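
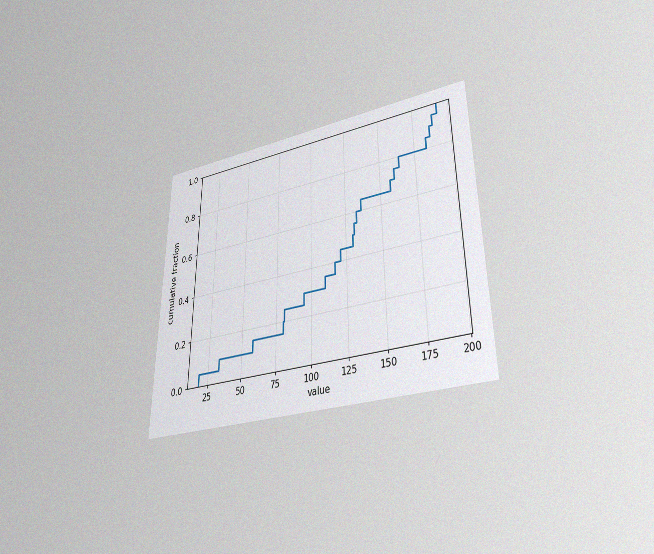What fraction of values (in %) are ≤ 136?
65%

The chart is viewed slightly from below, with some photo noise. At x=136 the ECDF step is at 65%.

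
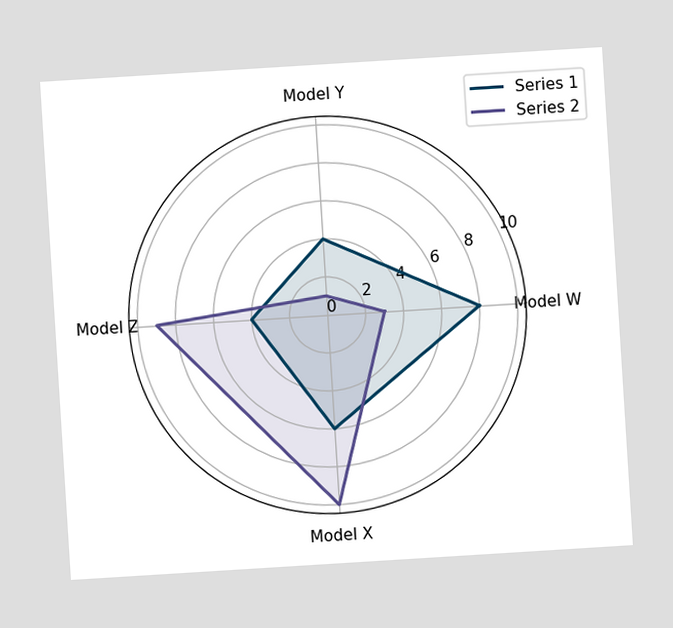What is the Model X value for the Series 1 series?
The chart is tilted about 4° counter-clockwise. On the Model X axis, Series 1 reaches 6.

6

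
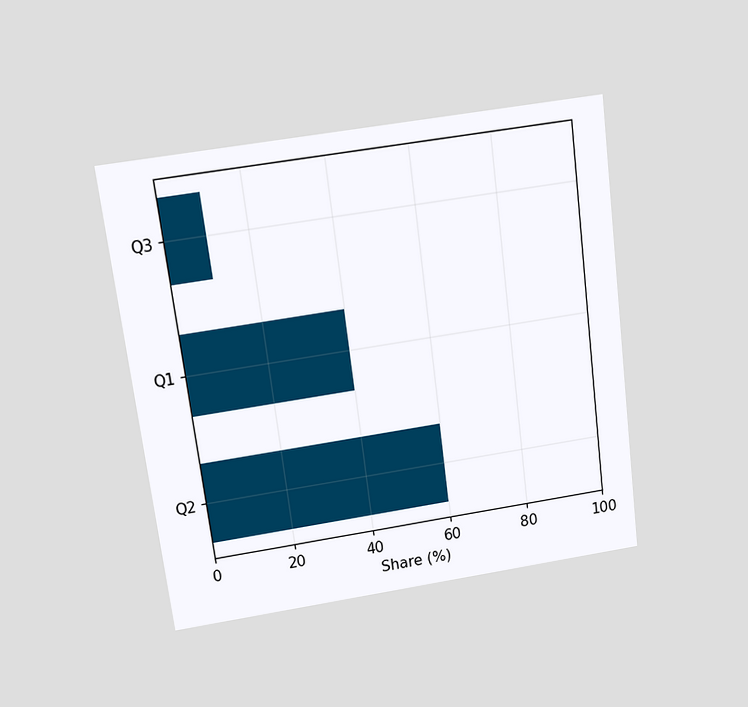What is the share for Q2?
60%

The chart is tilted about 7° counter-clockwise and viewed slightly from above. Reading along the chart's x-axis, the Q2 bar reaches 60%.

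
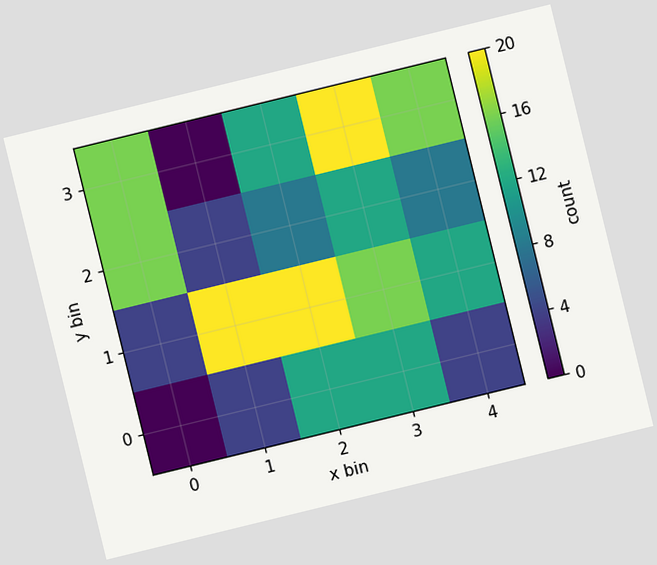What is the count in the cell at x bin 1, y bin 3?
0

The chart is tilted about 14° counter-clockwise. Matching the cell (1, 3) against the colorbar gives 0.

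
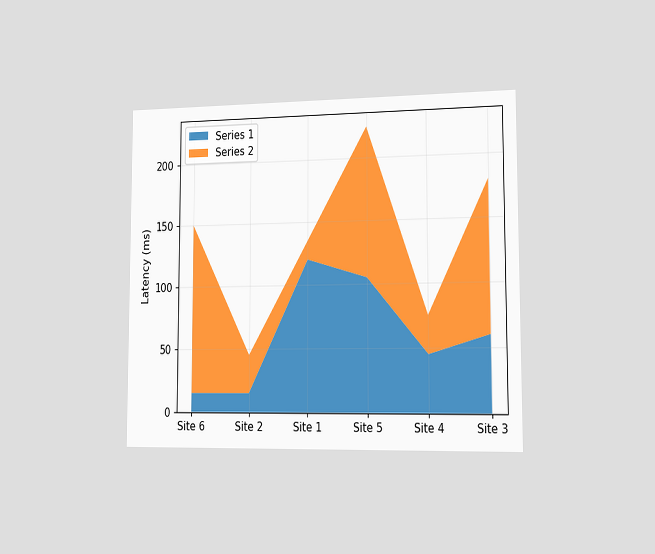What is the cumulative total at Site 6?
150ms

The chart is viewed slightly from the right. The stacked total at Site 6 reaches 150ms.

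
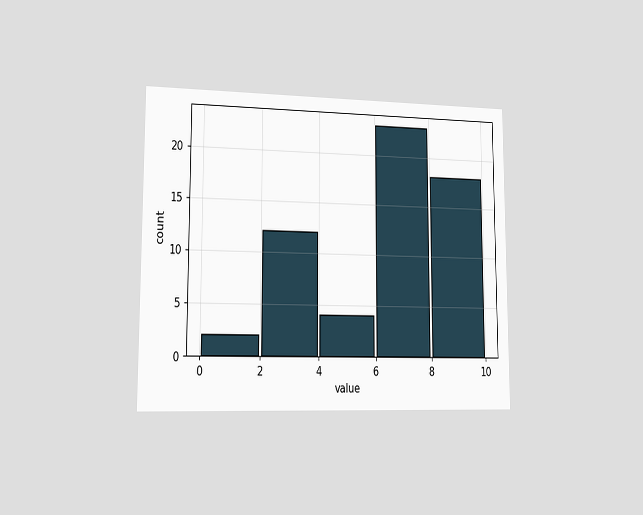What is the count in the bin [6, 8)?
The chart is viewed slightly from the left. The [6, 8) bin has height 23.

23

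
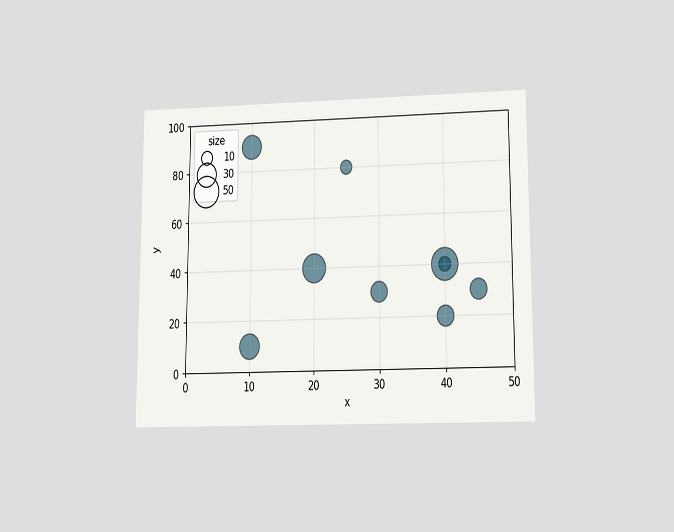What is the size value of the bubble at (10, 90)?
30

The chart is viewed at a slight angle. Matching the bubble at (10, 90) against the size legend gives 30.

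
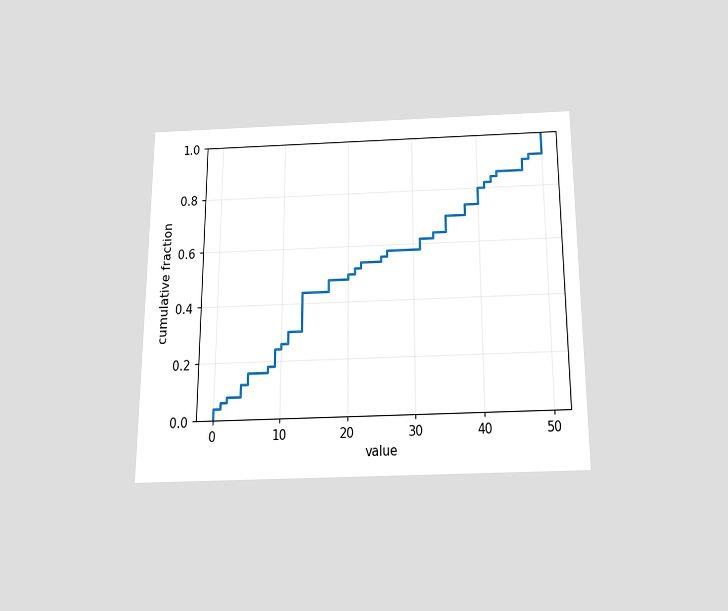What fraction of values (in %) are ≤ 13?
44%

The chart is viewed slightly from below. At x=13 the ECDF step is at 44%.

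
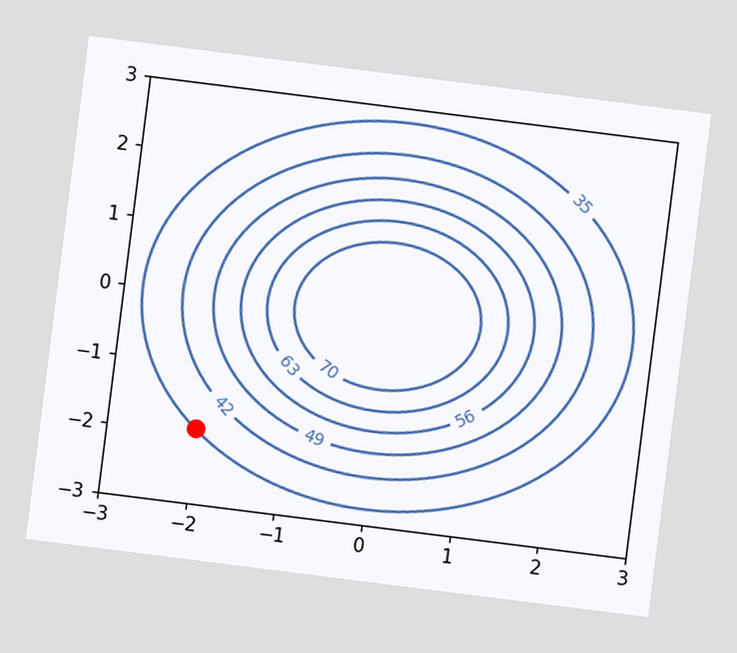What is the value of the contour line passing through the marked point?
35

The chart is tilted about 7° clockwise. The marked point sits on the contour labelled 35.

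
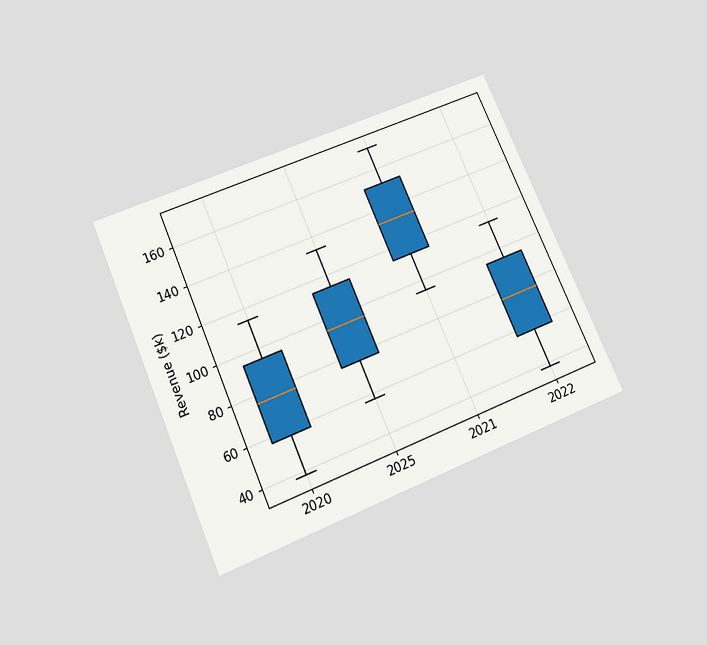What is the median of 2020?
The chart is tilted about 23° counter-clockwise and viewed slightly from below. The median line in the 2020 box sits at $76k.

$76k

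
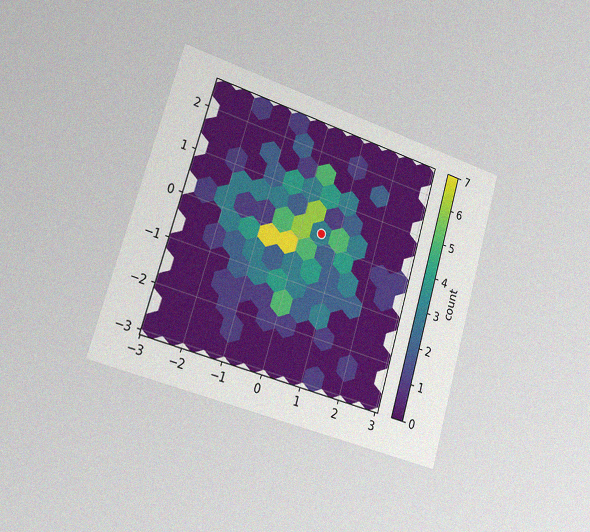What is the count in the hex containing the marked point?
3

The chart is tilted about 17° clockwise and viewed slightly from the left, with some photo noise. The marked hex reads 3 on the colorbar.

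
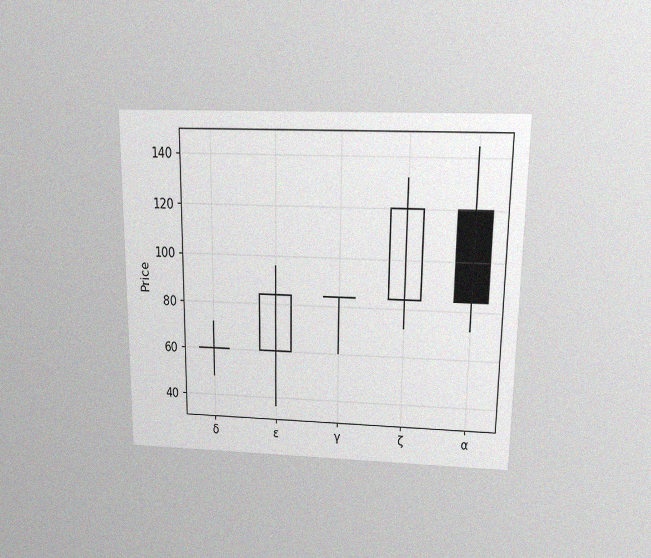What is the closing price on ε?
84

The chart is viewed slightly from above, with some photo noise. The ε candle closes at 84.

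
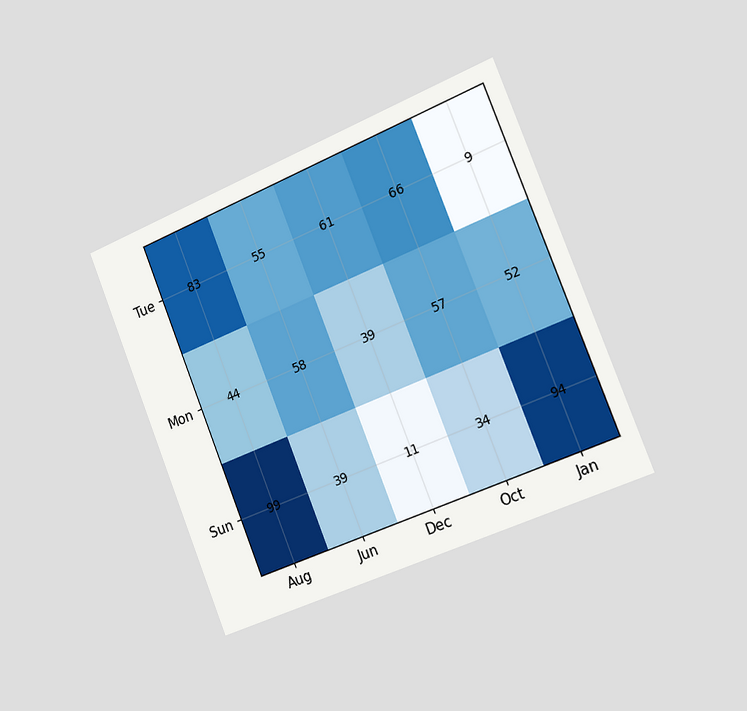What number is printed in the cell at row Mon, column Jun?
The chart is tilted about 22° counter-clockwise and viewed slightly from the right. The (Mon, Jun) cell reads 58.

58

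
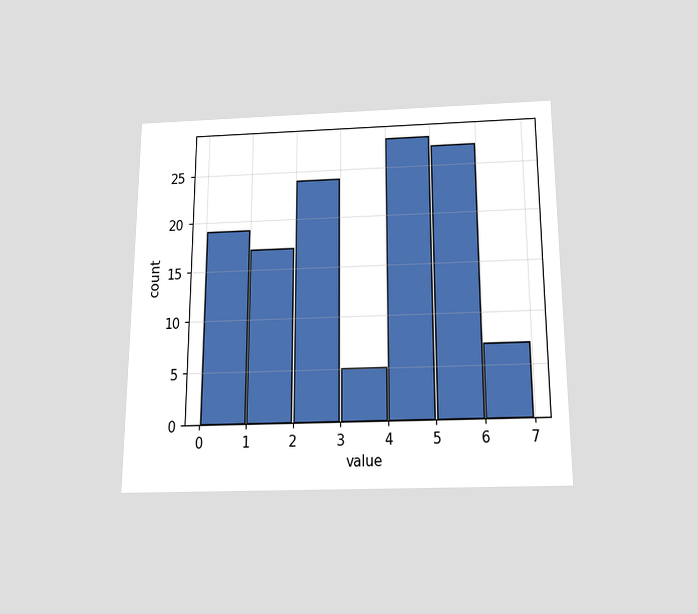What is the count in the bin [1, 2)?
The chart is viewed slightly from below. The [1, 2) bin has height 17.

17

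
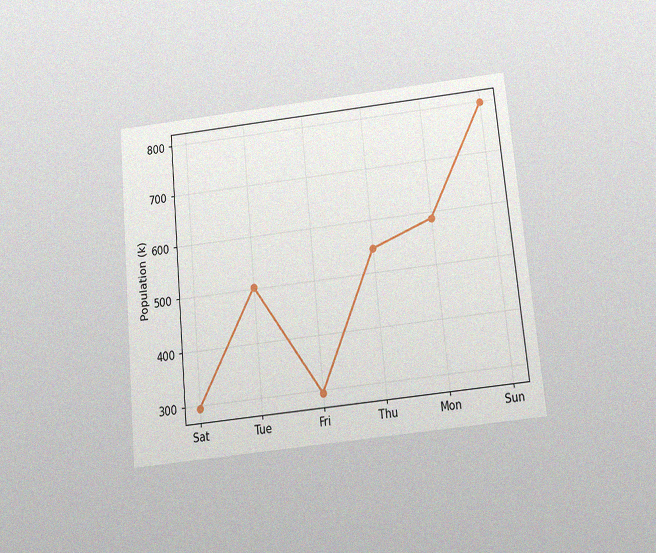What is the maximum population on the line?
The chart is tilted about 5° counter-clockwise and viewed slightly from below, with some photo noise. The highest point is at Sun, and reading across to the y-axis gives 798k.

798k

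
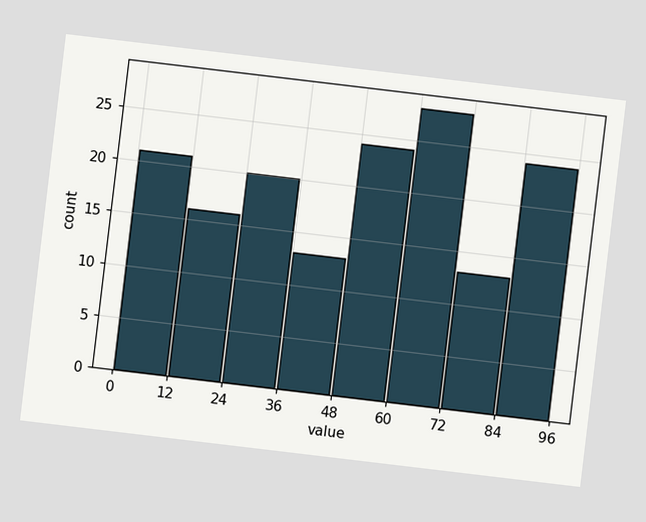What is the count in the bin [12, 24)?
16

The chart is tilted about 7° clockwise. The [12, 24) bin has height 16.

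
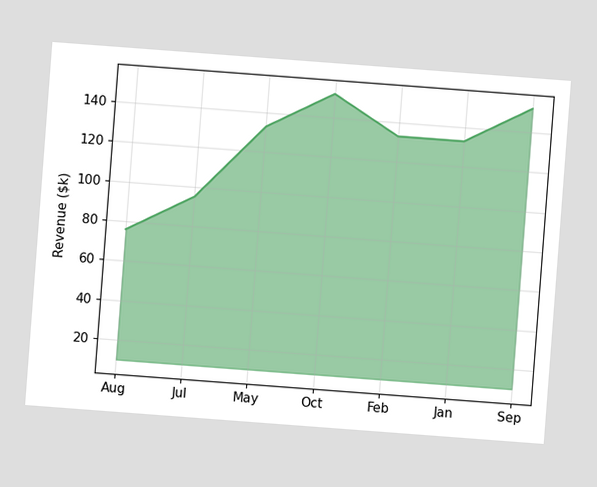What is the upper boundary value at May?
$133k

The chart is tilted about 4° clockwise. At May the upper boundary is at $133k.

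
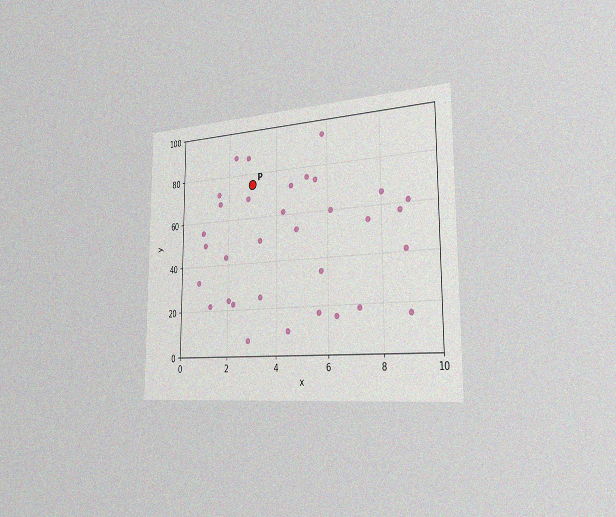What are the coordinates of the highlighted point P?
(3, 75)

The chart is viewed slightly from the right, with some photo noise. Following the gridlines from P to each axis, P sits at (3, 75).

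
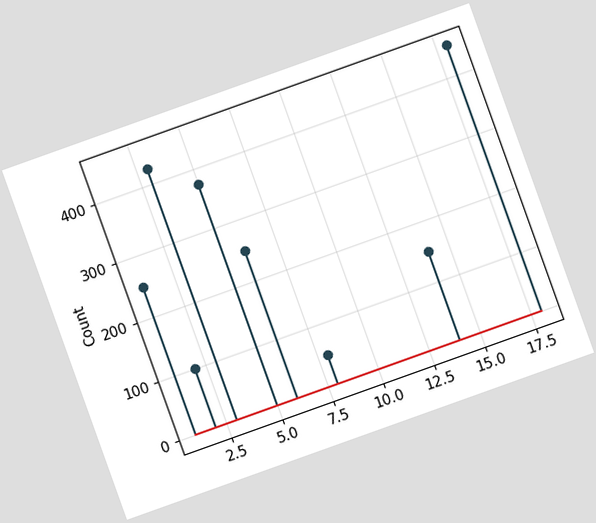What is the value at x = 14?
The chart is tilted about 20° counter-clockwise. The stem at x=14 reaches 150.

150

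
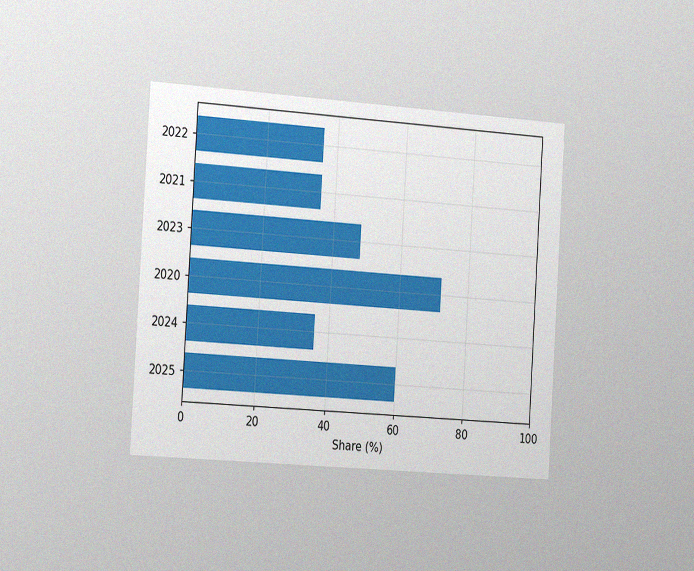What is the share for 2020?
72%

The chart is tilted about 4° clockwise and viewed slightly from the left, with some photo noise. Reading along the chart's x-axis, the 2020 bar reaches 72%.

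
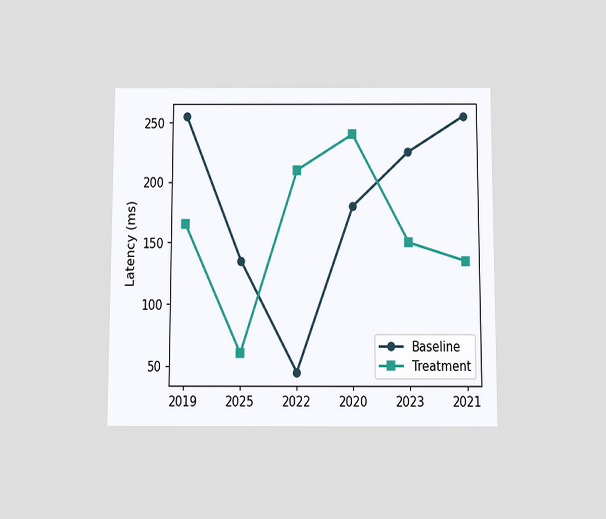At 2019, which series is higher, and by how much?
The chart is viewed slightly from below. At 2019, Baseline sits above the other line by 90ms.

Baseline, by 90ms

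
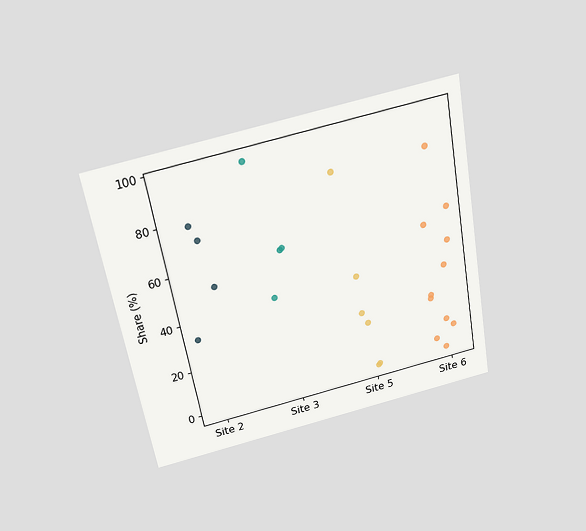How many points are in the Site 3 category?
The chart is tilted about 10° counter-clockwise and viewed slightly from above. Counting the markers in the Site 3 column gives 4.

4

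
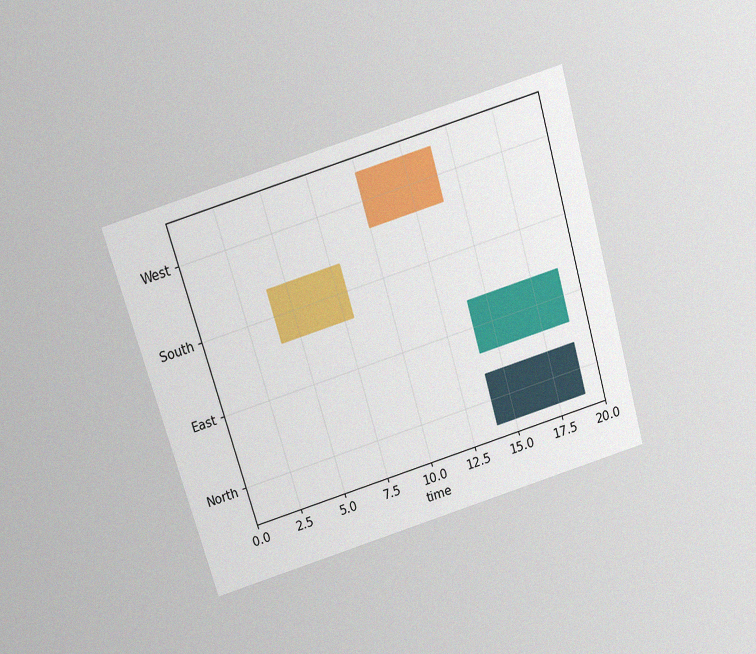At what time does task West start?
10

The chart is tilted about 17° counter-clockwise and viewed slightly from above, with some photo noise. The West bar begins at t=10.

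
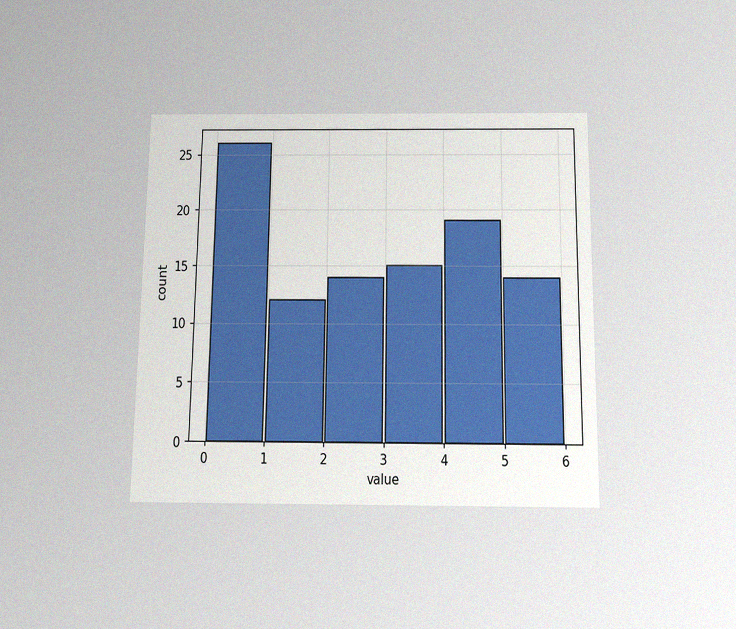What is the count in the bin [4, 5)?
19

The chart is viewed slightly from below, with some photo noise. The [4, 5) bin has height 19.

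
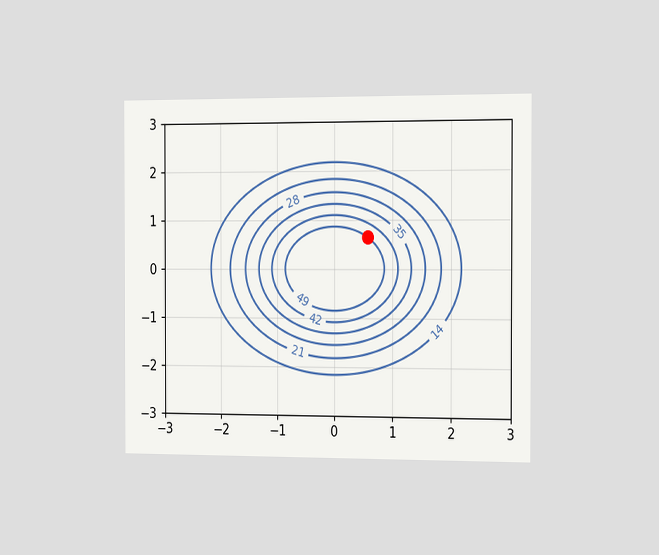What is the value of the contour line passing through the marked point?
49

The chart is viewed slightly from the right. The marked point sits on the contour labelled 49.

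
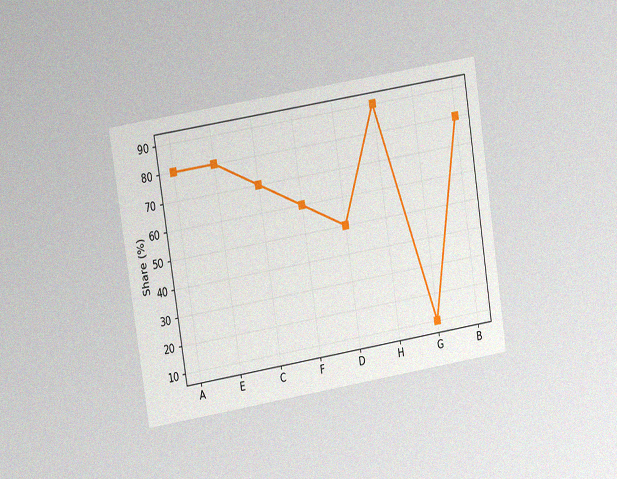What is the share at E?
80%

The chart is tilted about 9° counter-clockwise and viewed at a slight angle, with some photo noise. At E, the line is at 80%.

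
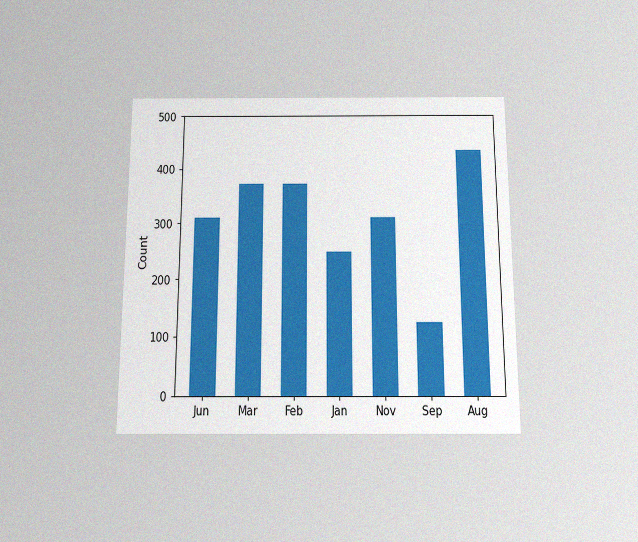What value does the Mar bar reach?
372

The chart is viewed slightly from below, with some photo noise. Reading along the chart's y-axis, the Mar bar reaches 372.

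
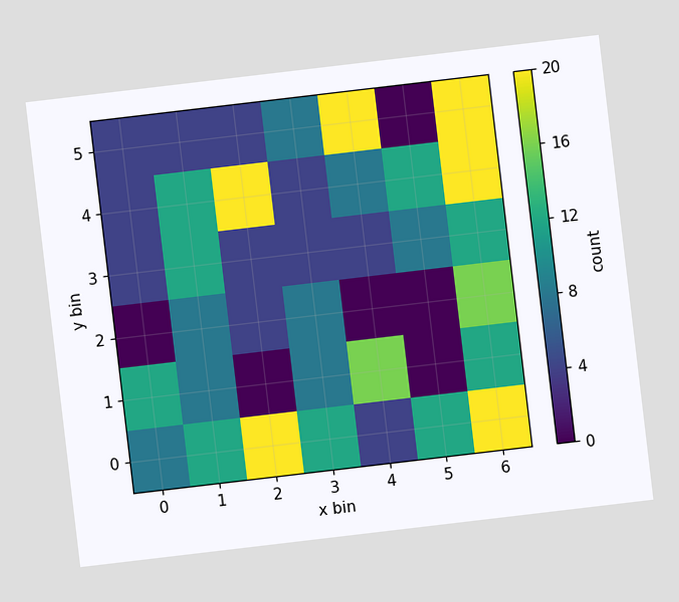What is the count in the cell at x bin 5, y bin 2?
0

The chart is tilted about 7° counter-clockwise. Matching the cell (5, 2) against the colorbar gives 0.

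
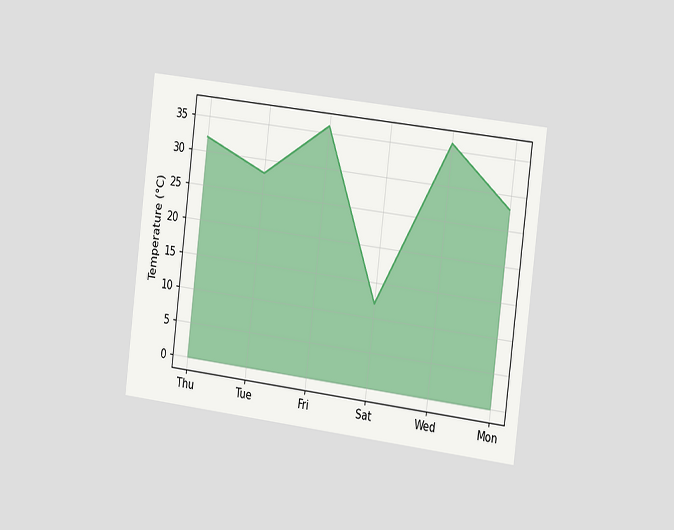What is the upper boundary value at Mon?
28°C

The chart is tilted about 7° clockwise and viewed slightly from the right. At Mon the upper boundary is at 28°C.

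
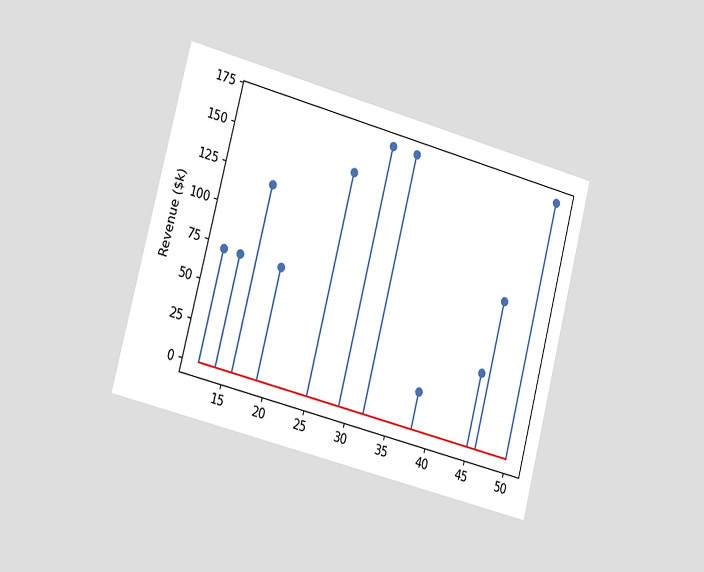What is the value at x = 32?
$168k

The chart is tilted about 15° clockwise and viewed slightly from the left. The stem at x=32 reaches $168k.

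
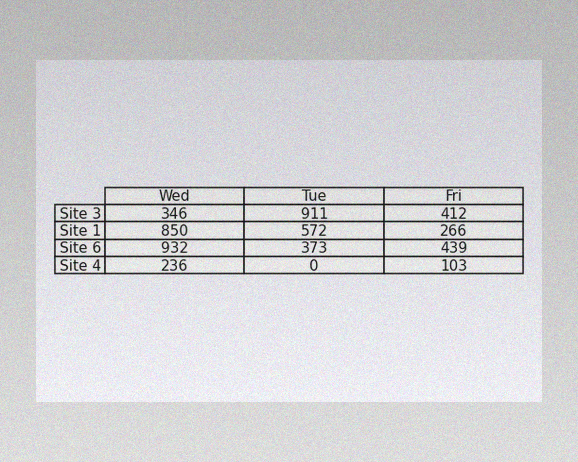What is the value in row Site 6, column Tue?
The image has some photo noise and uneven lighting. The (Site 6, Tue) cell reads 373.

373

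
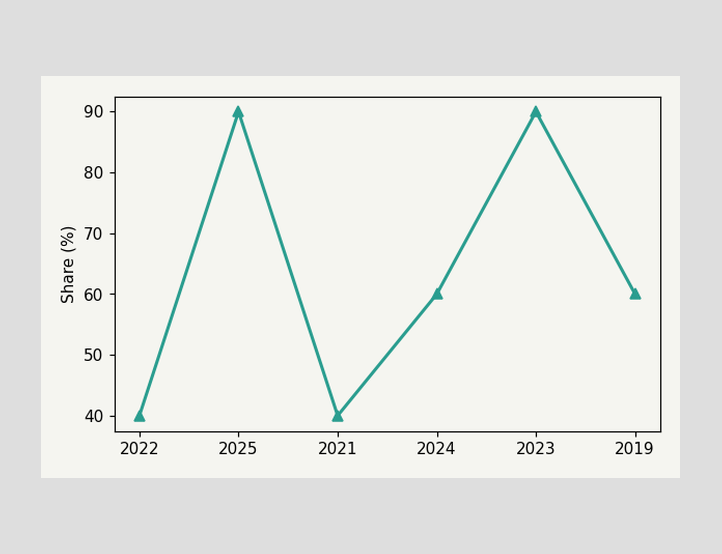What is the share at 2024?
At 2024, the line is at 60%.

60%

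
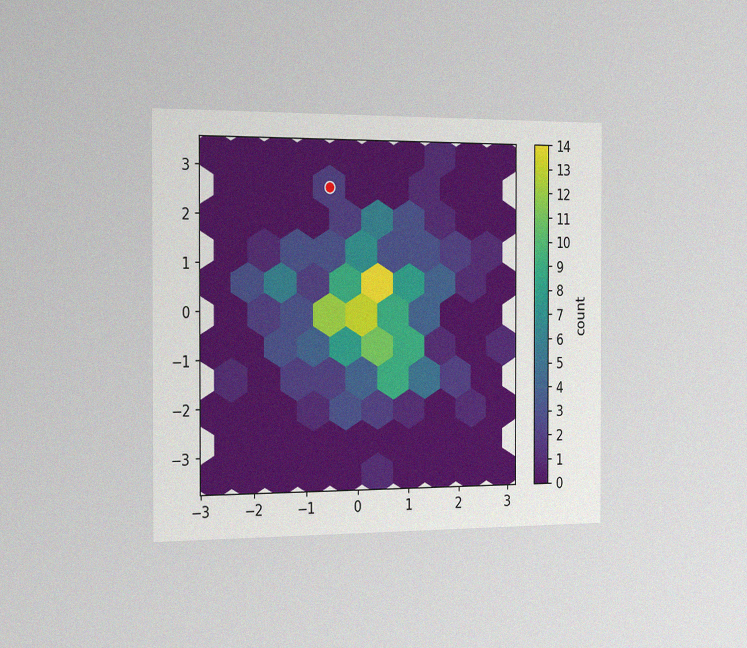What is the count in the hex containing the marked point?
2

The chart is viewed slightly from the left, with some photo noise. The marked hex reads 2 on the colorbar.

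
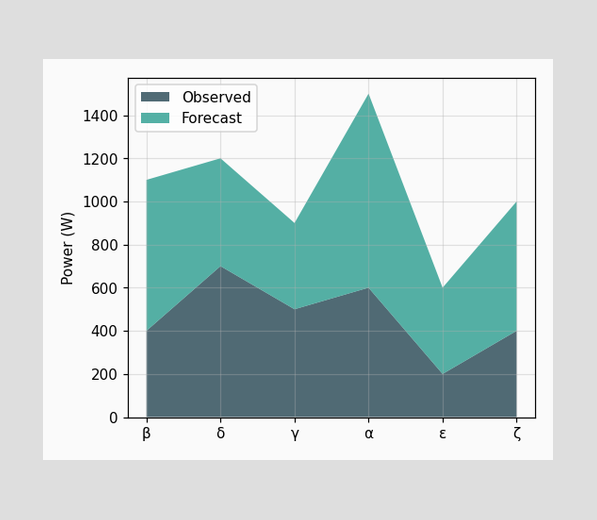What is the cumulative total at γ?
The stacked total at γ reaches 900W.

900W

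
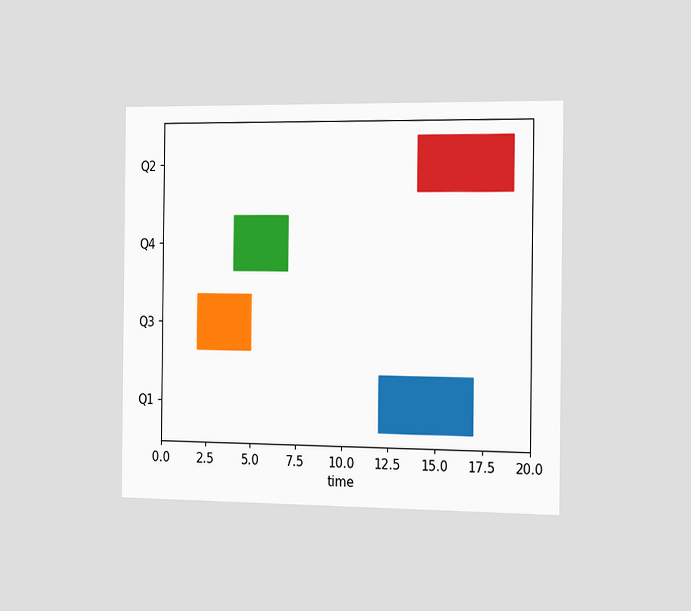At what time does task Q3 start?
2

The chart is viewed slightly from the right. The Q3 bar begins at t=2.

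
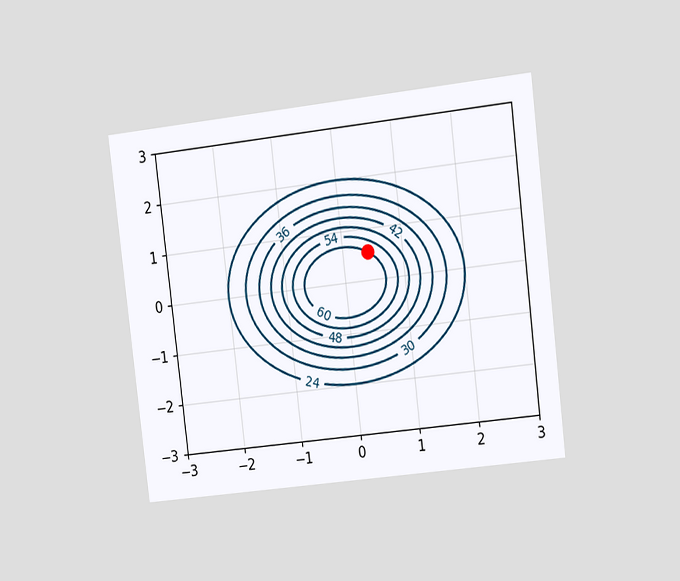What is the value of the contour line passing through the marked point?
60

The chart is tilted about 7° counter-clockwise and viewed slightly from the right. The marked point sits on the contour labelled 60.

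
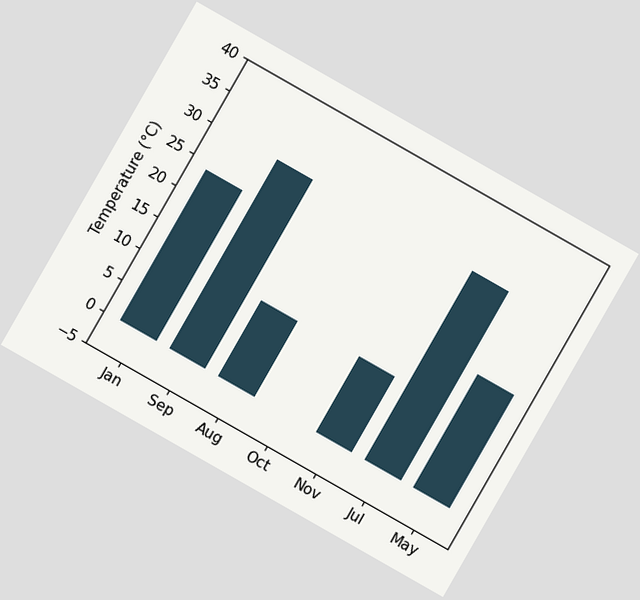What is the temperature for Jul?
30°C

The chart is tilted about 30° clockwise. Reading along the chart's y-axis, the Jul bar reaches 30°C.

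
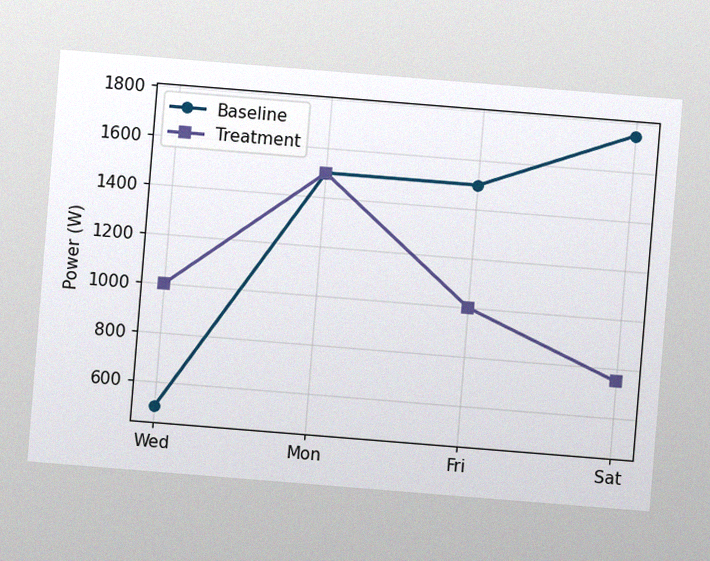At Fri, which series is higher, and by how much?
The chart is tilted about 5° clockwise, with some photo noise. At Fri, Baseline sits above the other line by 500W.

Baseline, by 500W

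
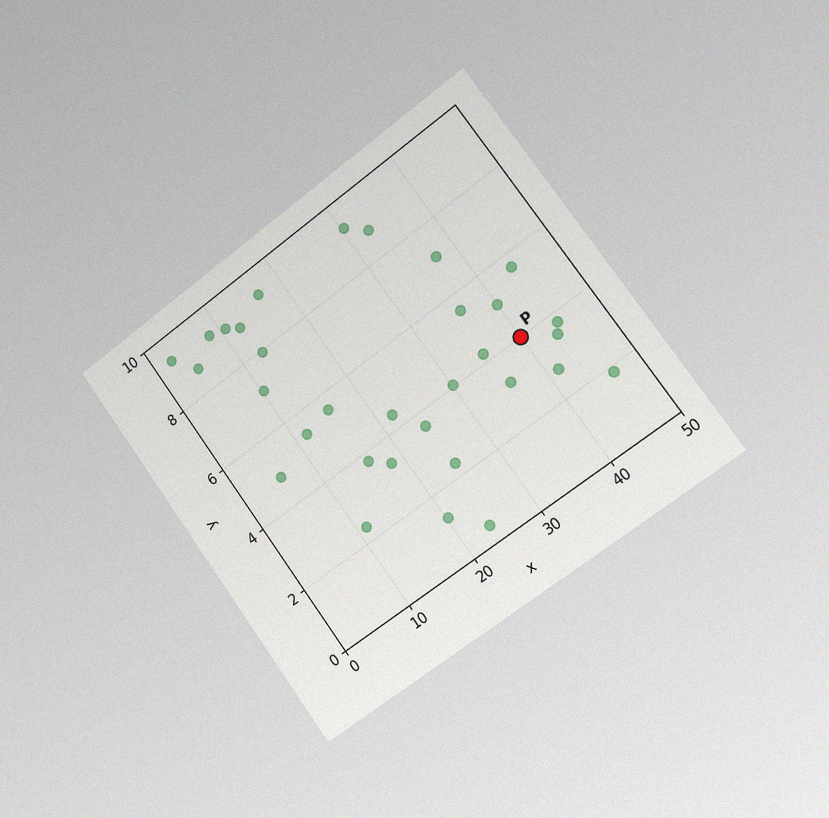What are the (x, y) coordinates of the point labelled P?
The chart is tilted about 36° counter-clockwise and viewed slightly from the right, with some photo noise. Following the gridlines from P to each axis, P sits at (40, 4).

(40, 4)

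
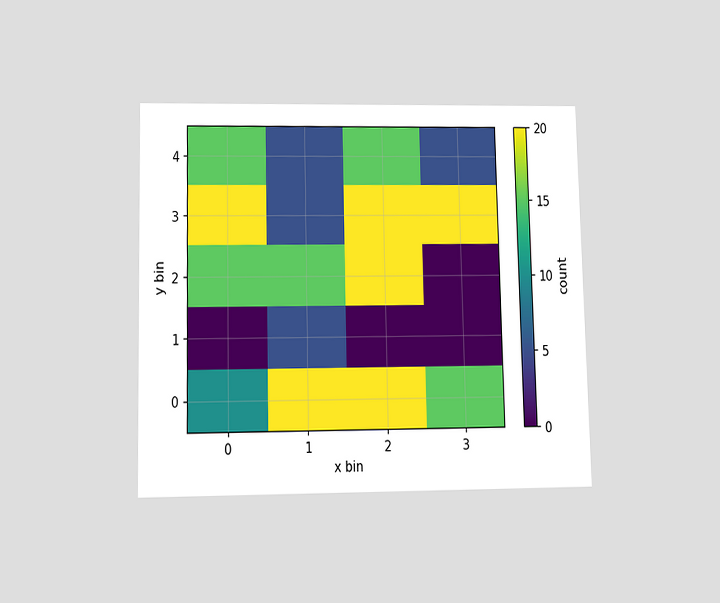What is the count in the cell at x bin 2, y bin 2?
The chart is viewed slightly from below. Matching the cell (2, 2) against the colorbar gives 20.

20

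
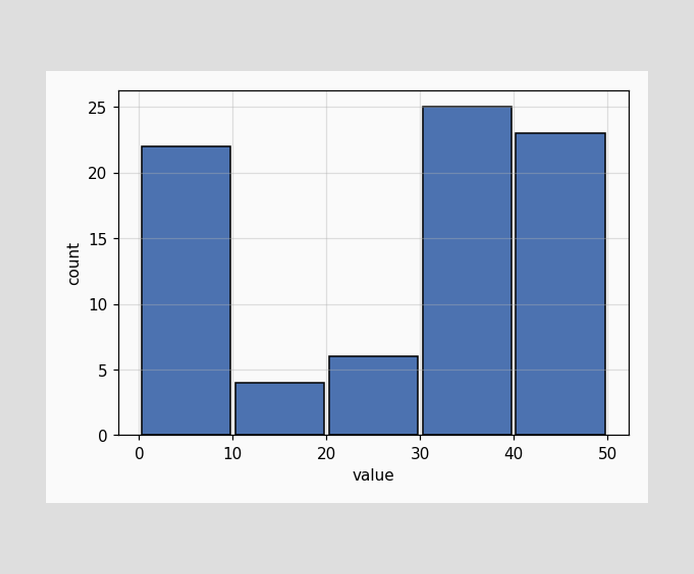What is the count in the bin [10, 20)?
The [10, 20) bin has height 4.

4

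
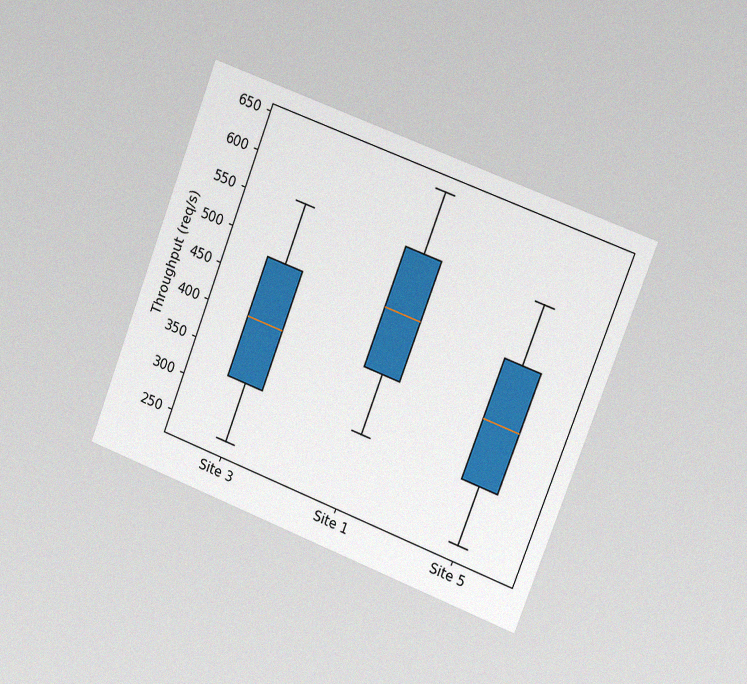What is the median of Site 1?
The chart is tilted about 21° clockwise and viewed slightly from the right, with some photo noise. The median line in the Site 1 box sits at 480req/s.

480req/s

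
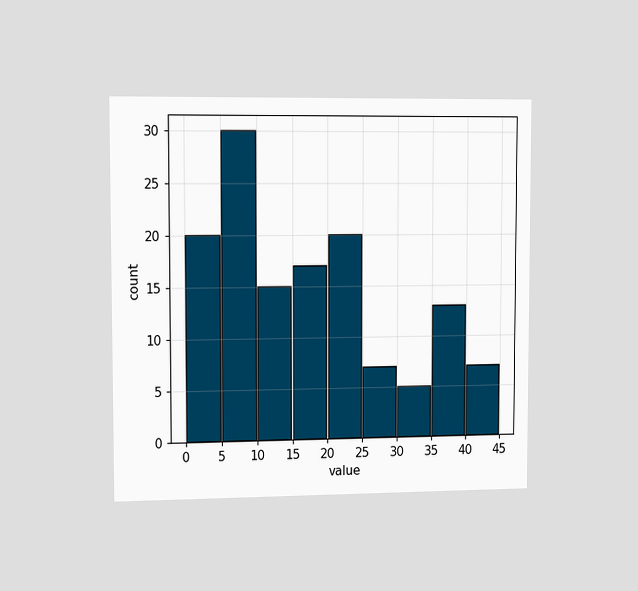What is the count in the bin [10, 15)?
The chart is viewed slightly from the left. The [10, 15) bin has height 15.

15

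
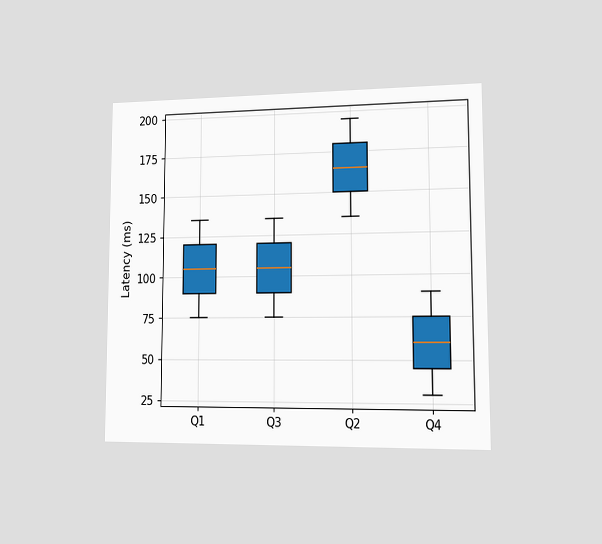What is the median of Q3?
The chart is viewed slightly from the right. The median line in the Q3 box sits at 105ms.

105ms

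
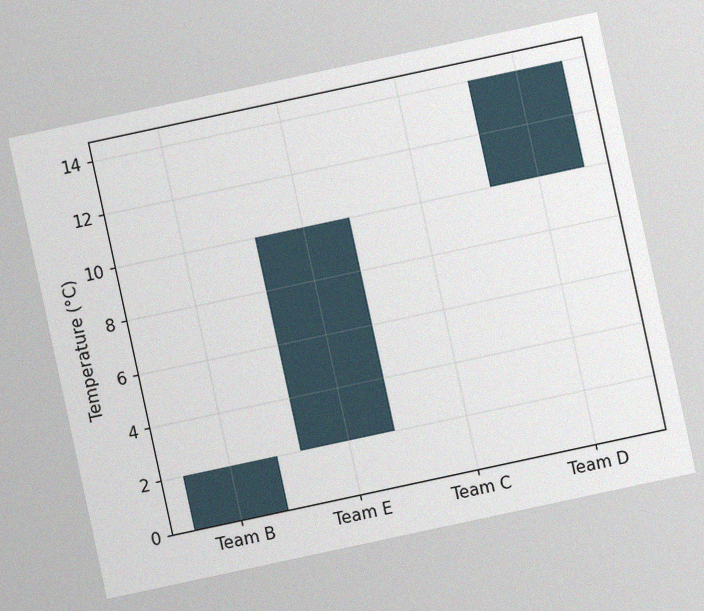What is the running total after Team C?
The chart is tilted about 12° counter-clockwise, with some photo noise. After Team C the running total reaches 10°C.

10°C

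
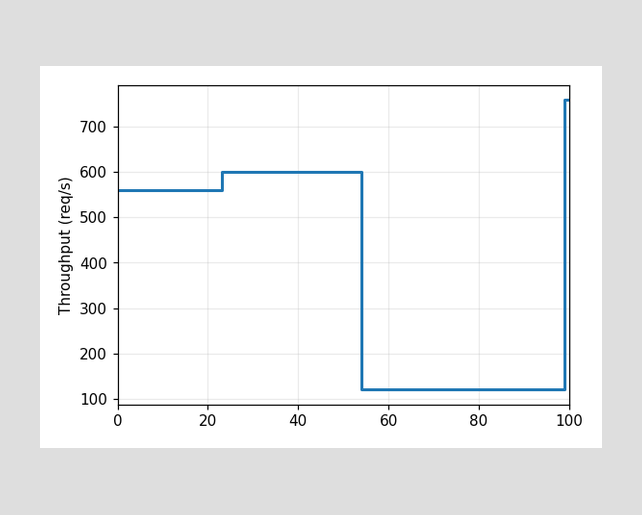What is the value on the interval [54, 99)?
120req/s

On [54, 99) the step sits at 120req/s.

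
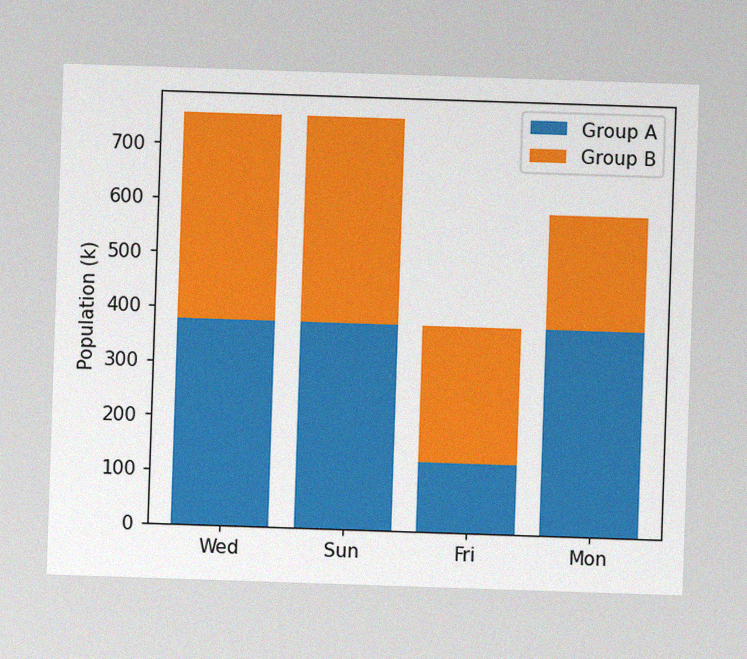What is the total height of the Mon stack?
588k

The image has some photo noise and uneven lighting. The Mon stack's top reaches 588k on the y-axis.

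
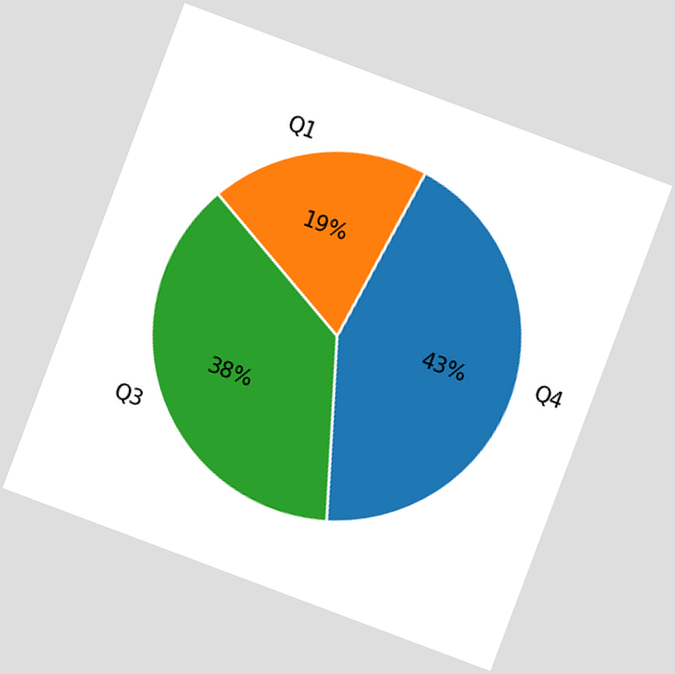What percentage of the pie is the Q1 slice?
The chart is tilted about 21° clockwise. The Q1 slice takes up 19% of the pie.

19%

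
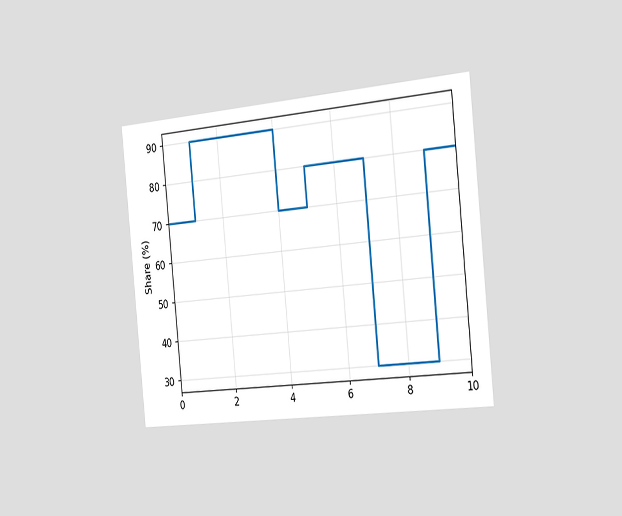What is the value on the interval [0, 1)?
The chart is tilted about 6° counter-clockwise and viewed slightly from the right. On [0, 1) the step sits at 70%.

70%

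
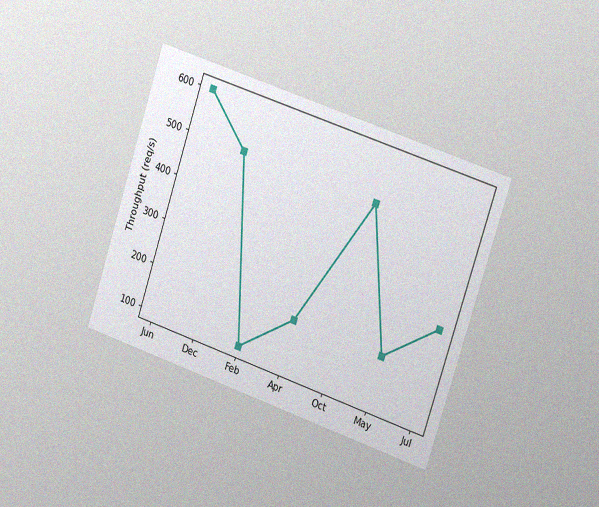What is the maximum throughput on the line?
The chart is tilted about 18° clockwise and viewed slightly from the right, with some photo noise. The highest point is at Jun, and reading across to the y-axis gives 600req/s.

600req/s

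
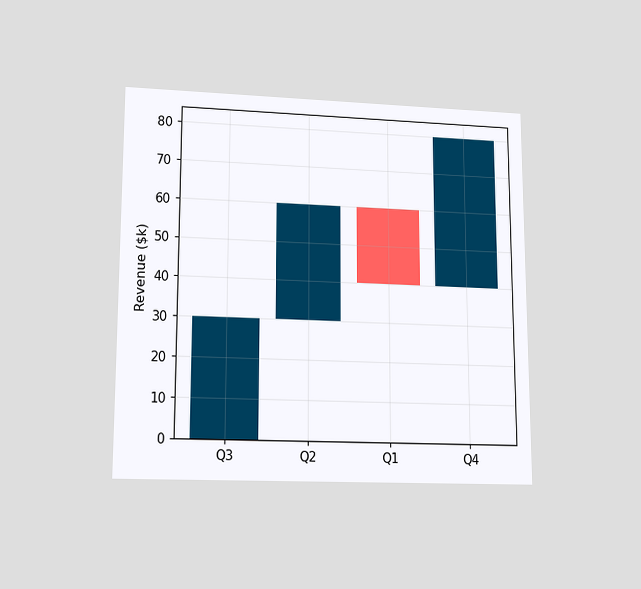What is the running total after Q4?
The chart is viewed at a slight angle. After Q4 the running total reaches $80k.

$80k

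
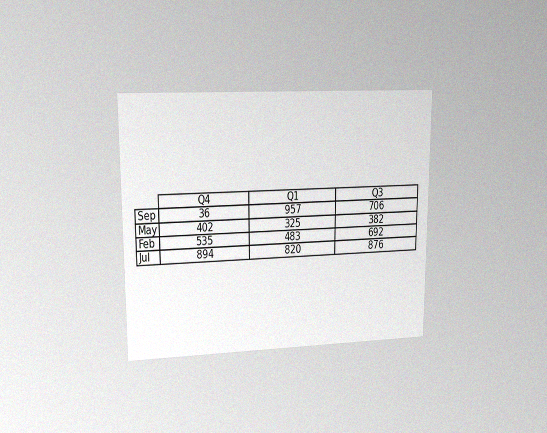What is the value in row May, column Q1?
325

The chart is viewed at a slight angle, with some photo noise. The (May, Q1) cell reads 325.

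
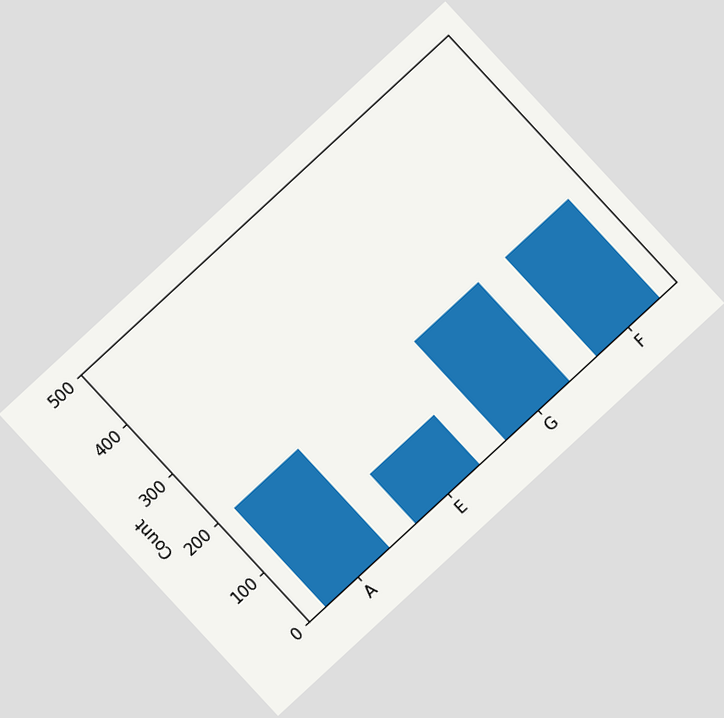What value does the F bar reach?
200

The chart is tilted about 43° counter-clockwise. Reading along the chart's y-axis, the F bar reaches 200.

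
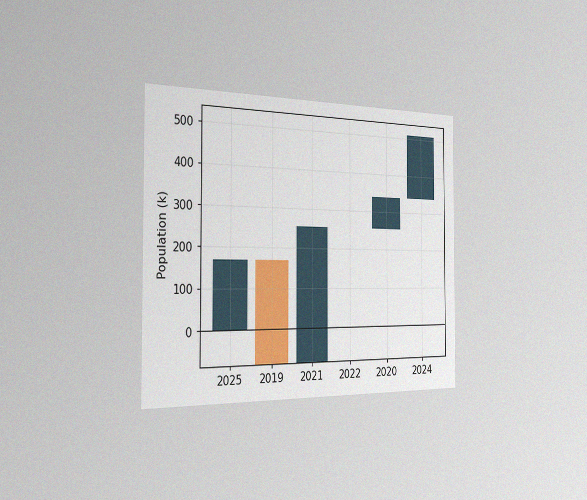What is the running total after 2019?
-85k

The chart is viewed slightly from the left, with some photo noise. After 2019 the running total reaches -85k.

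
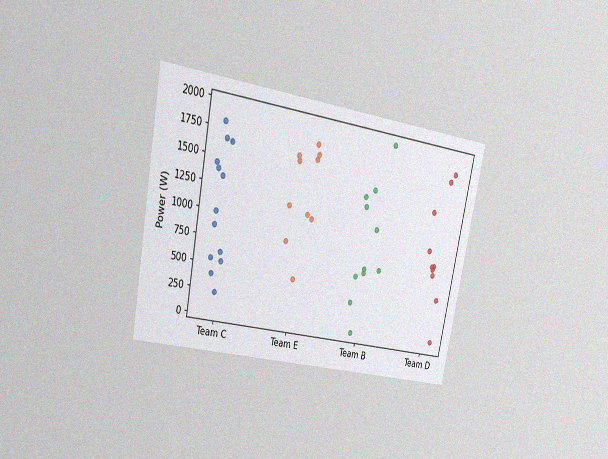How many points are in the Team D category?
10

The chart is tilted about 11° clockwise and viewed at a slight angle, with some photo noise. Counting the markers in the Team D column gives 10.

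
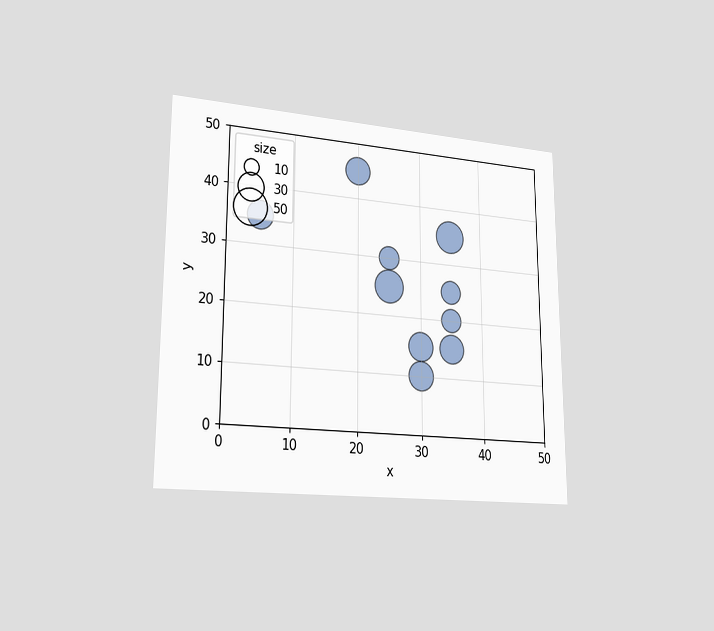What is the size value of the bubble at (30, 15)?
The chart is viewed slightly from the left. Matching the bubble at (30, 15) against the size legend gives 30.

30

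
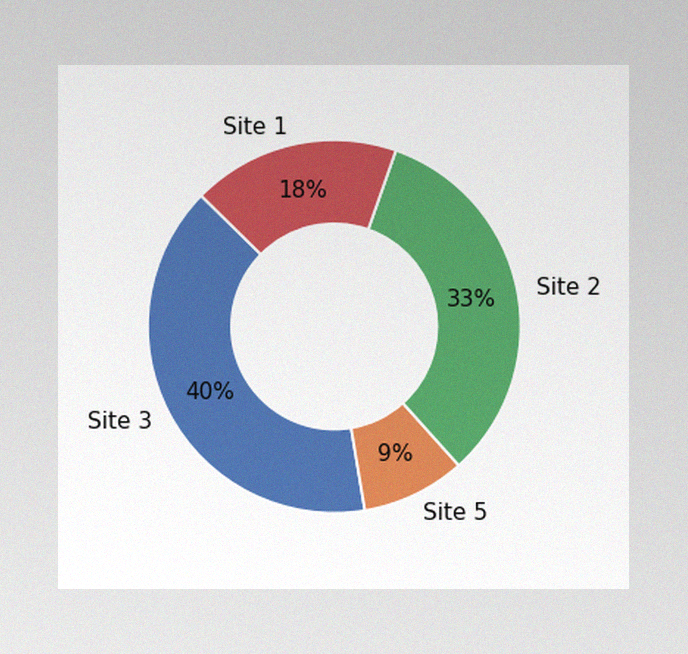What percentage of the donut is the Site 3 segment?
40%

The image has some photo noise and uneven lighting. The Site 3 segment takes up 40% of the ring.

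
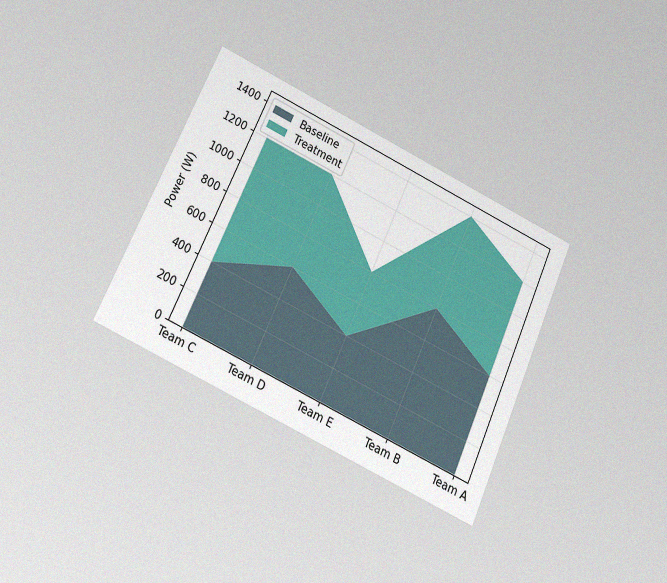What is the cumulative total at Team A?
The chart is tilted about 25° clockwise and viewed at a slight angle, with some photo noise. The stacked total at Team A reaches 1200W.

1200W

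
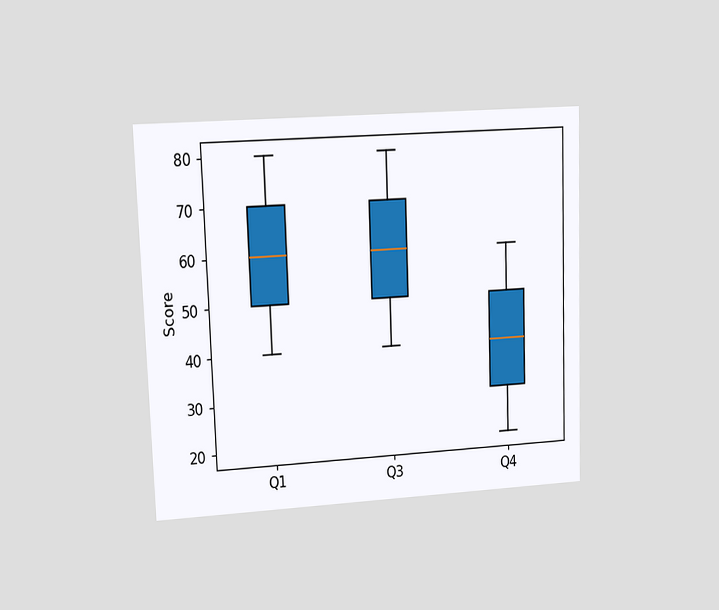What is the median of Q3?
The chart is tilted about 2° counter-clockwise and viewed at a slight angle. The median line in the Q3 box sits at 60.

60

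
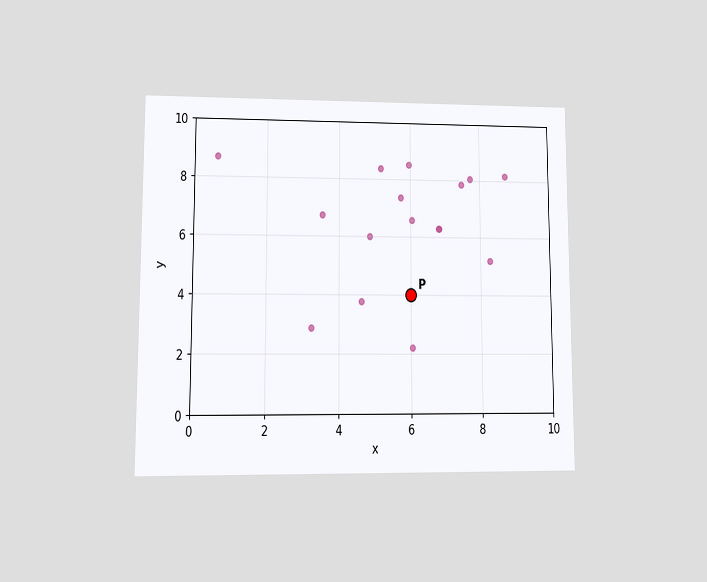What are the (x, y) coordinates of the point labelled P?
The chart is viewed at a slight angle. Following the gridlines from P to each axis, P sits at (6, 4).

(6, 4)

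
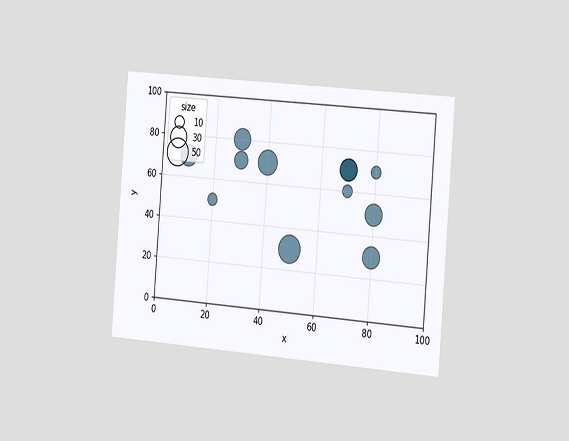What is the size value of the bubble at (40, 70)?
The chart is tilted about 5° clockwise and viewed slightly from the right. Matching the bubble at (40, 70) against the size legend gives 40.

40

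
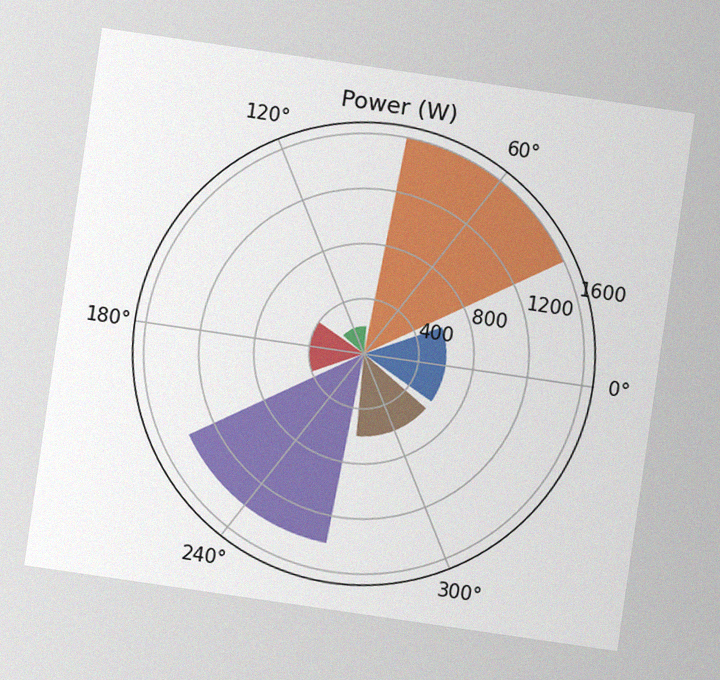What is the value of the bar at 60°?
1600W

The chart is tilted about 8° clockwise, with some photo noise. The bar at 60° reaches 1600W on the radial axis.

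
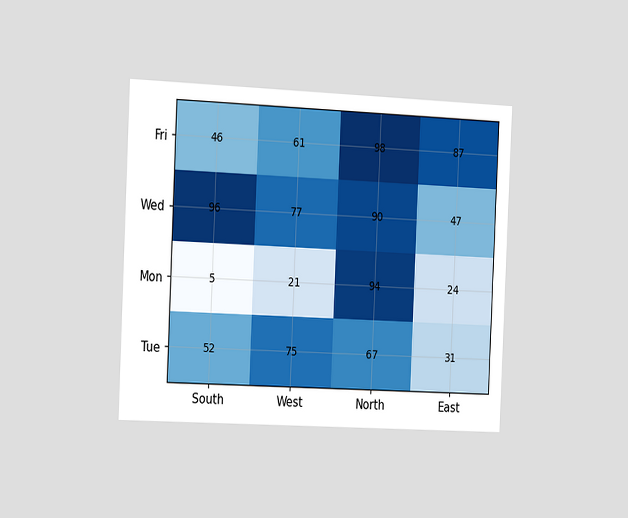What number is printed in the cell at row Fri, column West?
61

The chart is tilted about 3° clockwise and viewed slightly from the left. The (Fri, West) cell reads 61.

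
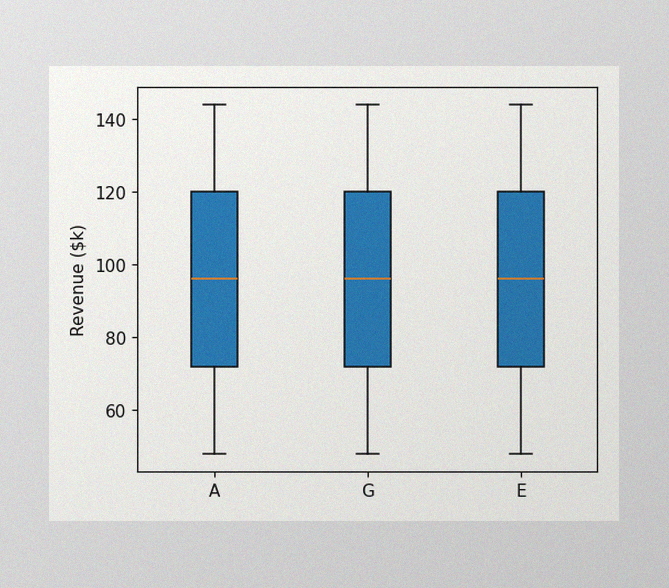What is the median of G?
$96k

The image has some photo noise and uneven lighting. The median line in the G box sits at $96k.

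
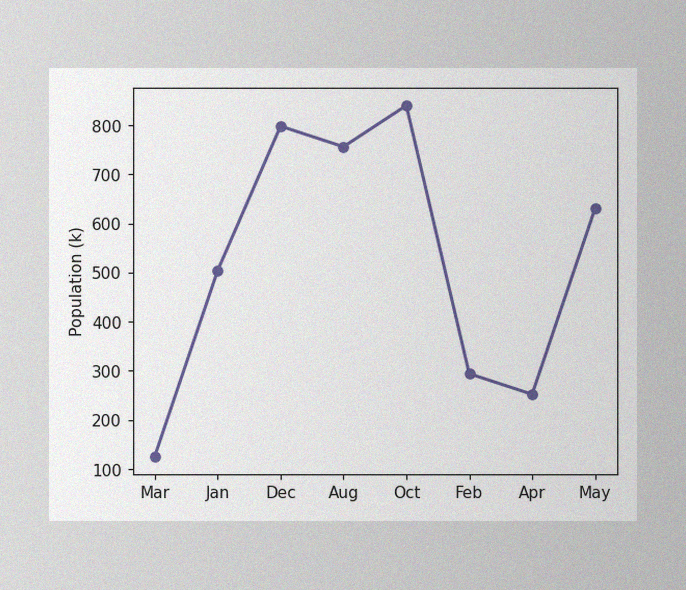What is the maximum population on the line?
The image has some photo noise and uneven lighting. The highest point is at Oct, and reading across to the y-axis gives 840k.

840k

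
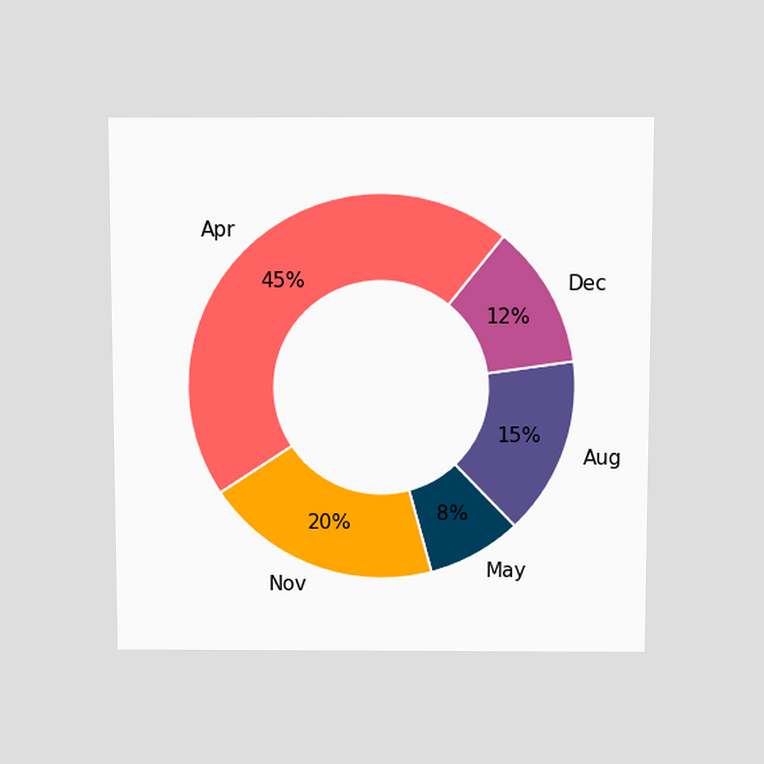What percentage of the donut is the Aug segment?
The chart is viewed slightly from above. The Aug segment takes up 15% of the ring.

15%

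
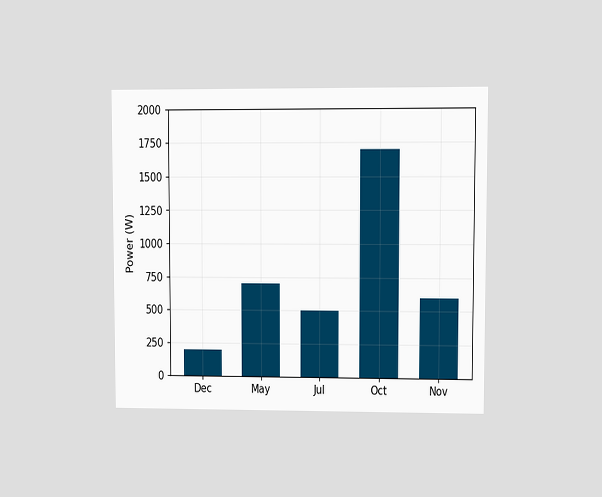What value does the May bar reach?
The chart is viewed at a slight angle. Reading along the chart's y-axis, the May bar reaches 700W.

700W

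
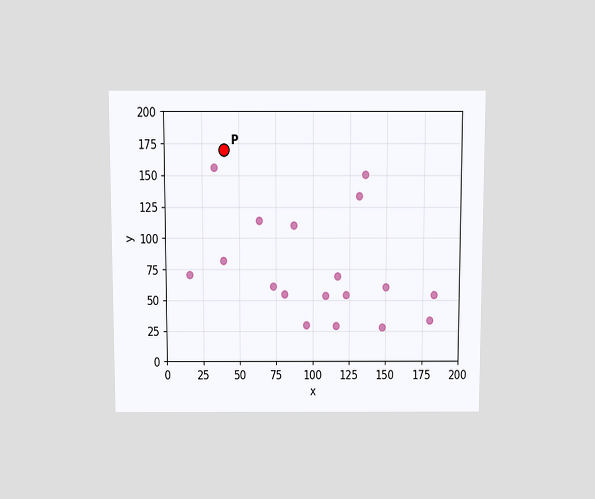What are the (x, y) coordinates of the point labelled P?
(40, 170)

The chart is viewed slightly from above. Following the gridlines from P to each axis, P sits at (40, 170).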